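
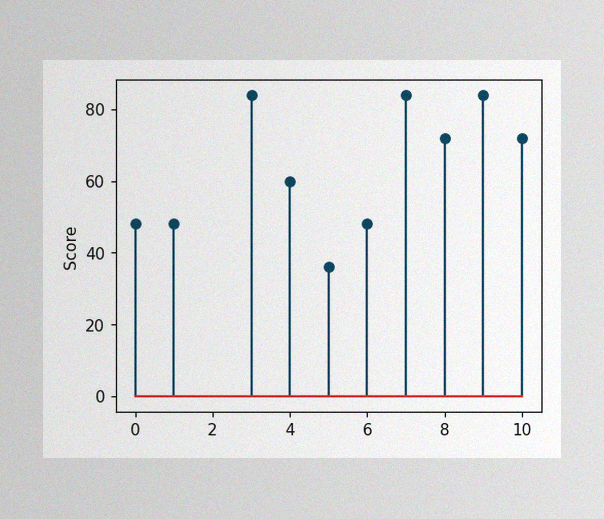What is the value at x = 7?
The image has some photo noise and uneven lighting. The stem at x=7 reaches 84.

84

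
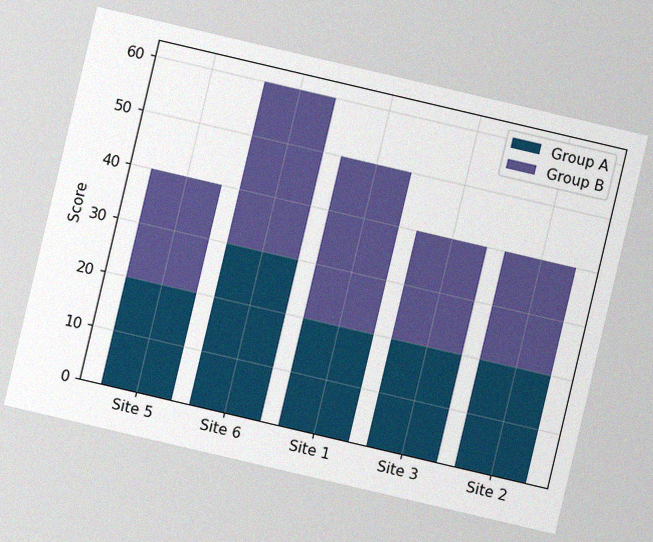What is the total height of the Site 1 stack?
50

The chart is tilted about 13° clockwise, with some photo noise. The Site 1 stack's top reaches 50 on the y-axis.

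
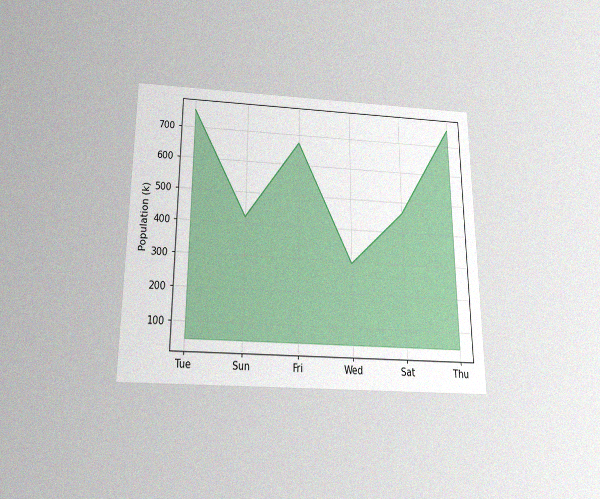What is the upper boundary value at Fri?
672k

The chart is viewed slightly from below, with some photo noise. At Fri the upper boundary is at 672k.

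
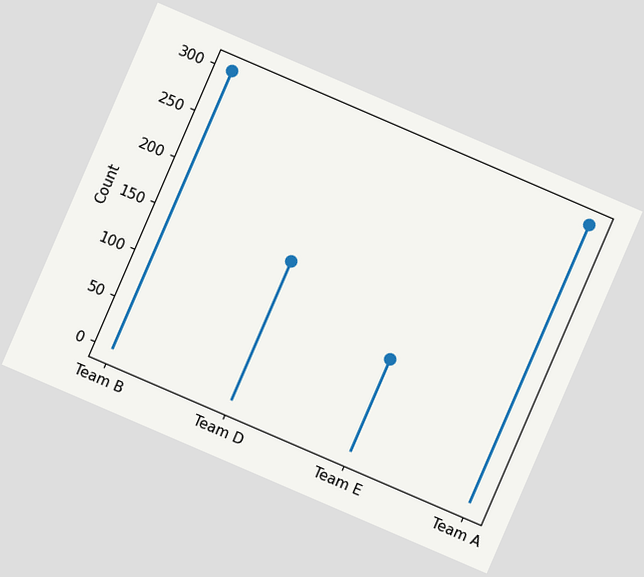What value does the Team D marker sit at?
150

The chart is tilted about 23° clockwise. The Team D marker sits at 150.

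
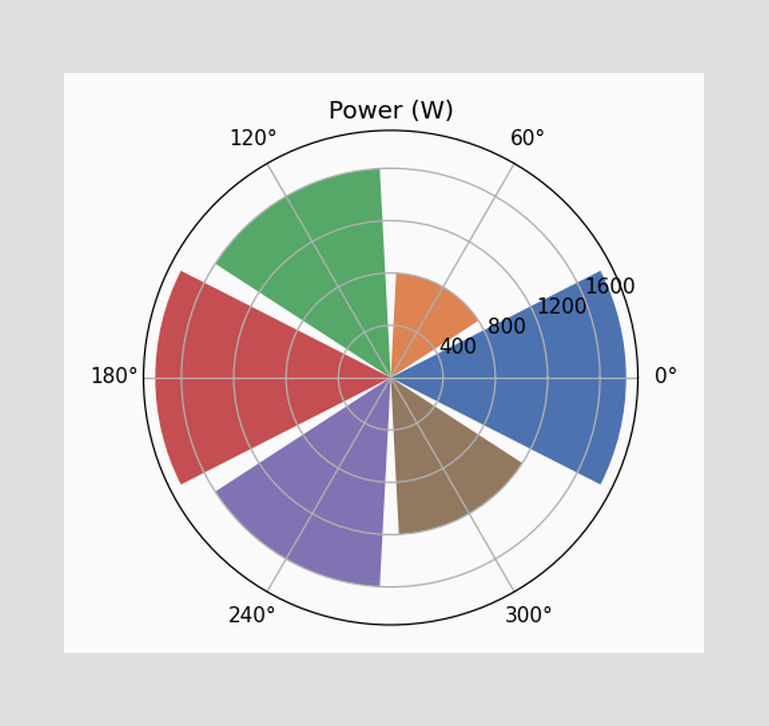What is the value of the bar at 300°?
1200W

The bar at 300° reaches 1200W on the radial axis.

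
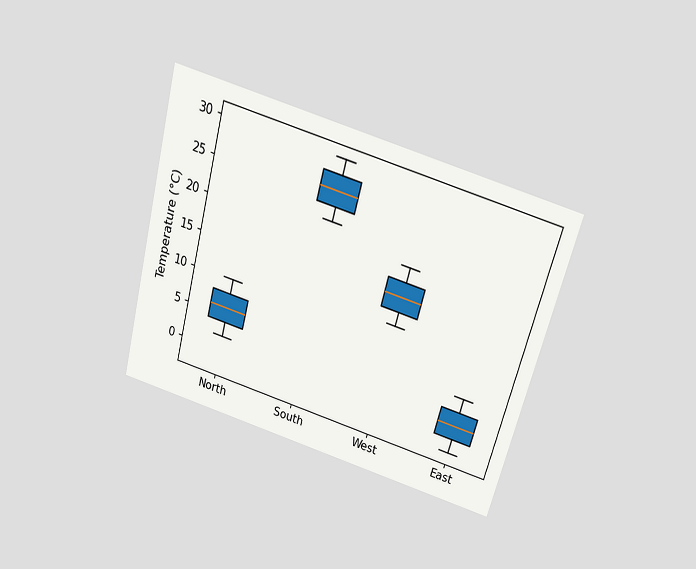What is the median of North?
6°C

The chart is tilted about 15° clockwise and viewed slightly from above. The median line in the North box sits at 6°C.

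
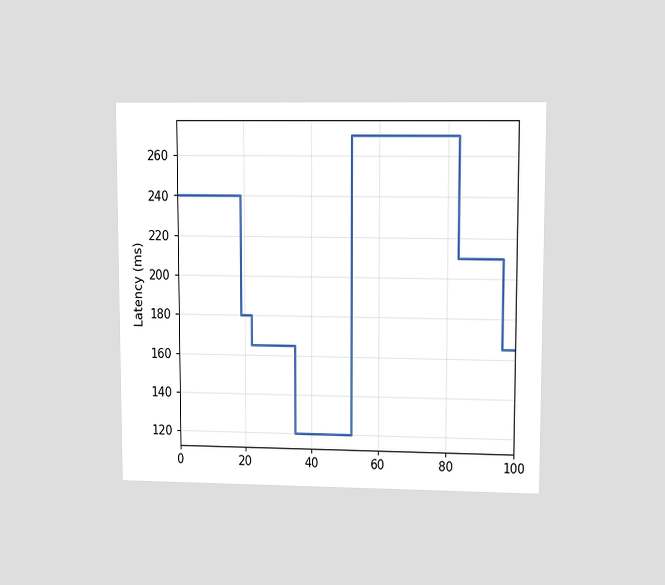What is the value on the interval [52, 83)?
The chart is viewed at a slight angle. On [52, 83) the step sits at 270ms.

270ms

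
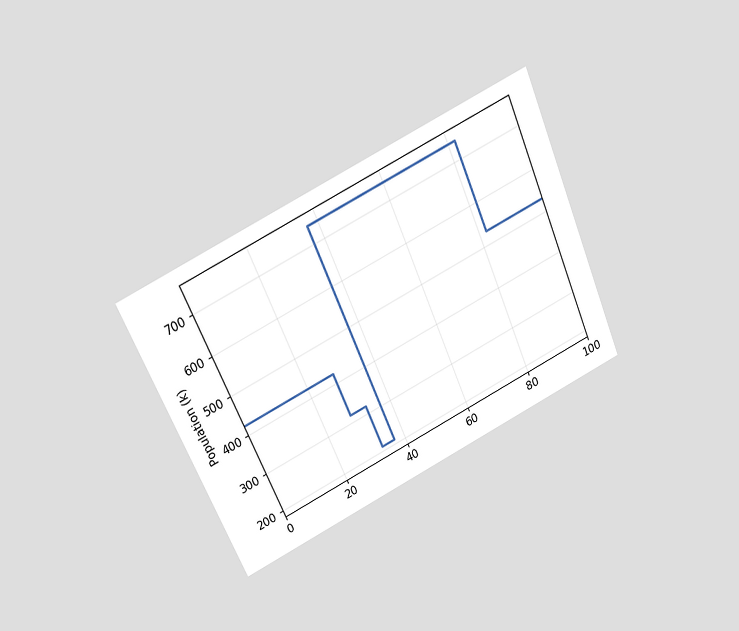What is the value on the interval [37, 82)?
The chart is tilted about 24° counter-clockwise and viewed slightly from above. On [37, 82) the step sits at 742k.

742k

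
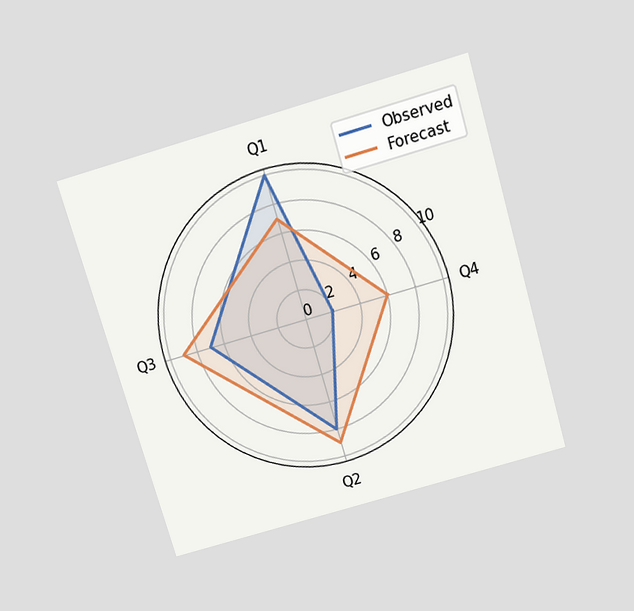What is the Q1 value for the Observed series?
The chart is tilted about 16° counter-clockwise and viewed slightly from above. On the Q1 axis, Observed reaches 10.

10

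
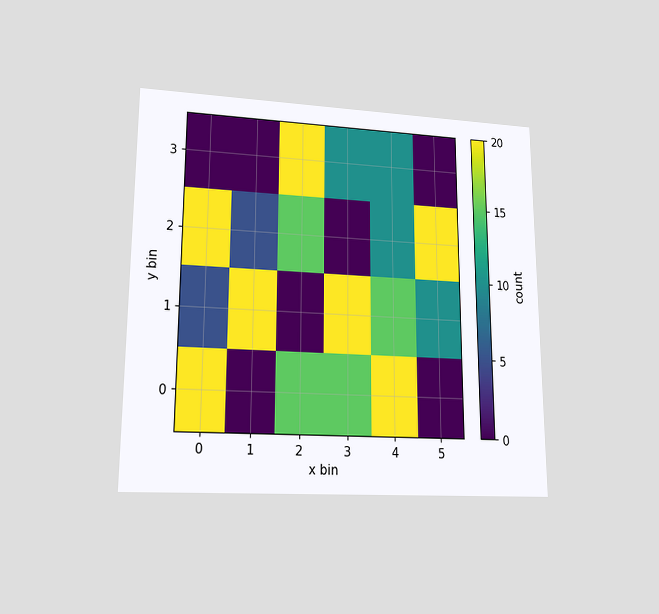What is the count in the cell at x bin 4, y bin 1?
The chart is viewed at a slight angle. Matching the cell (4, 1) against the colorbar gives 15.

15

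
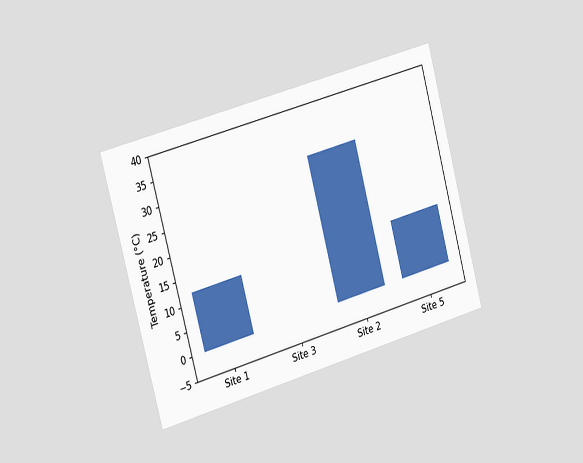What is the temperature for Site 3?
The chart is tilted about 15° counter-clockwise and viewed slightly from the left. Reading along the chart's y-axis, the Site 3 bar reaches 0°C.

0°C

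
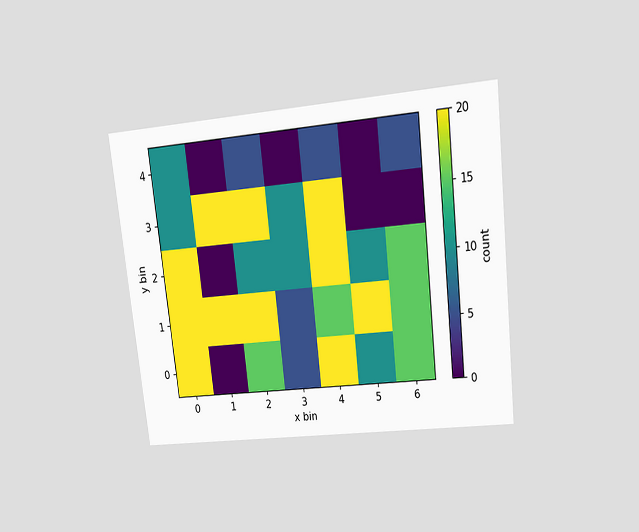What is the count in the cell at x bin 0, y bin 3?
10

The chart is tilted about 6° counter-clockwise and viewed at a slight angle. Matching the cell (0, 3) against the colorbar gives 10.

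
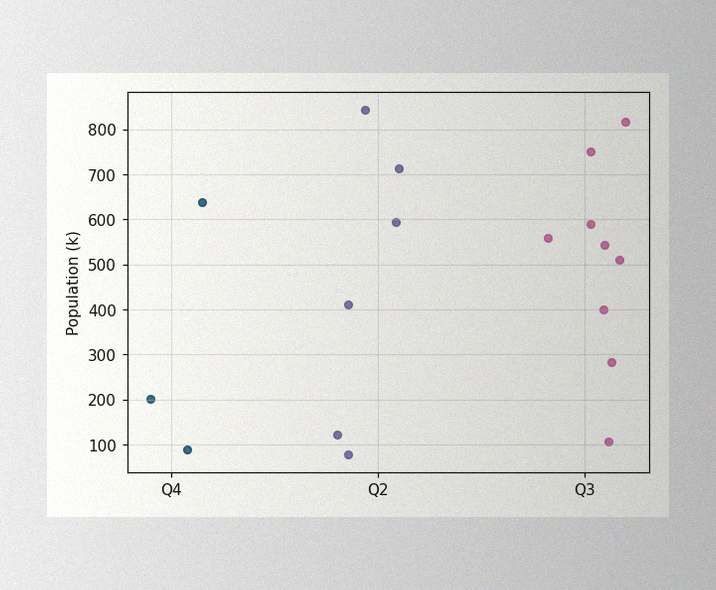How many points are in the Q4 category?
The image has some photo noise and uneven lighting. Counting the markers in the Q4 column gives 3.

3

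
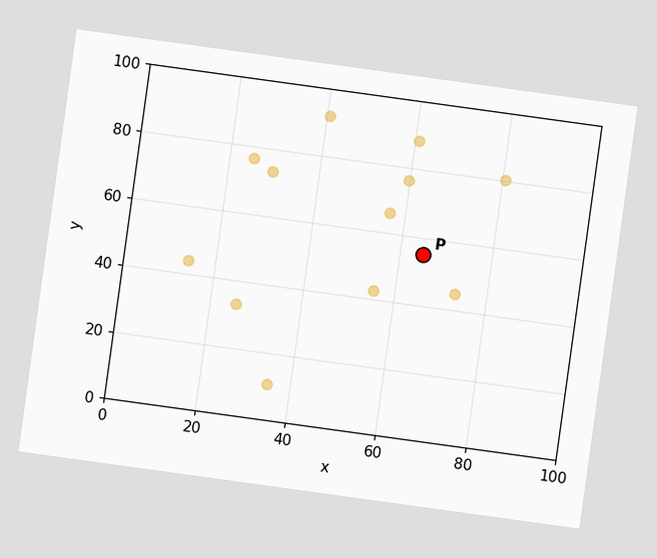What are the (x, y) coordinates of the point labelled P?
The chart is tilted about 8° clockwise. Following the gridlines from P to each axis, P sits at (65, 55).

(65, 55)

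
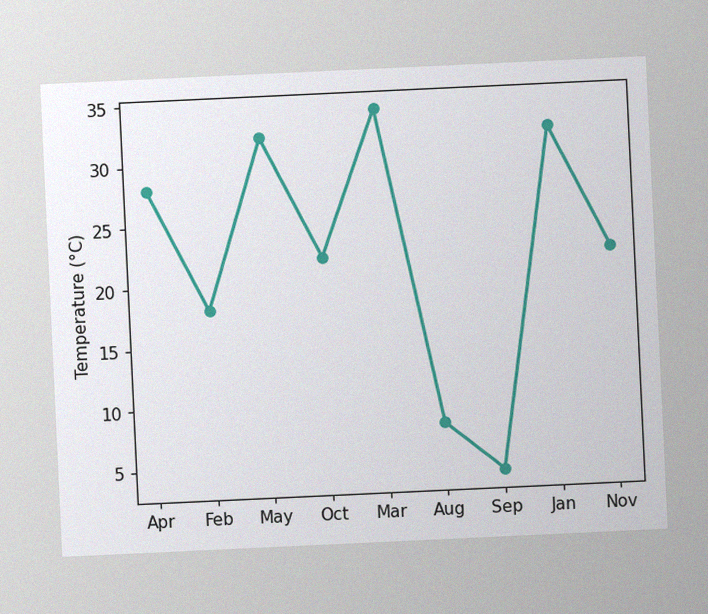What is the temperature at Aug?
8°C

The chart is tilted about 3° counter-clockwise, with some photo noise. At Aug, the line is at 8°C.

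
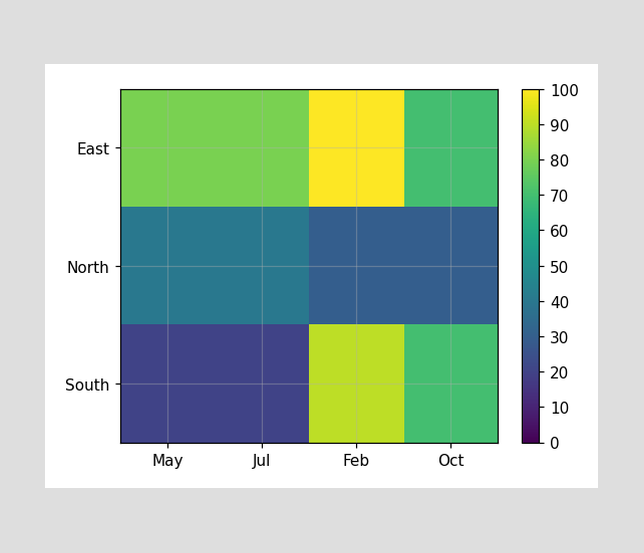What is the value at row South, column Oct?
Matching cell (South, Oct) against the colorbar gives 70.

70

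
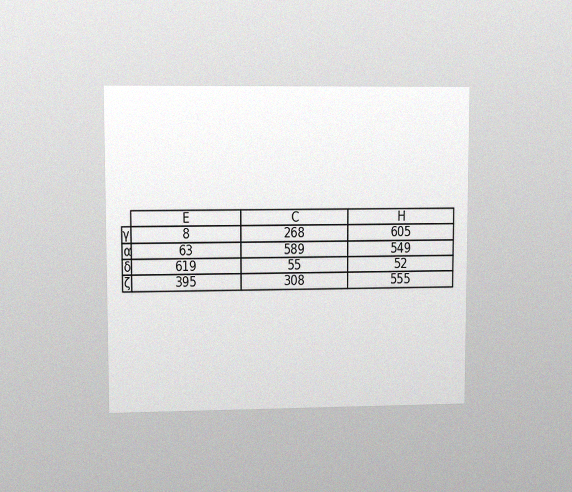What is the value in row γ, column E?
The chart is viewed at a slight angle, with some photo noise. The (γ, E) cell reads 8.

8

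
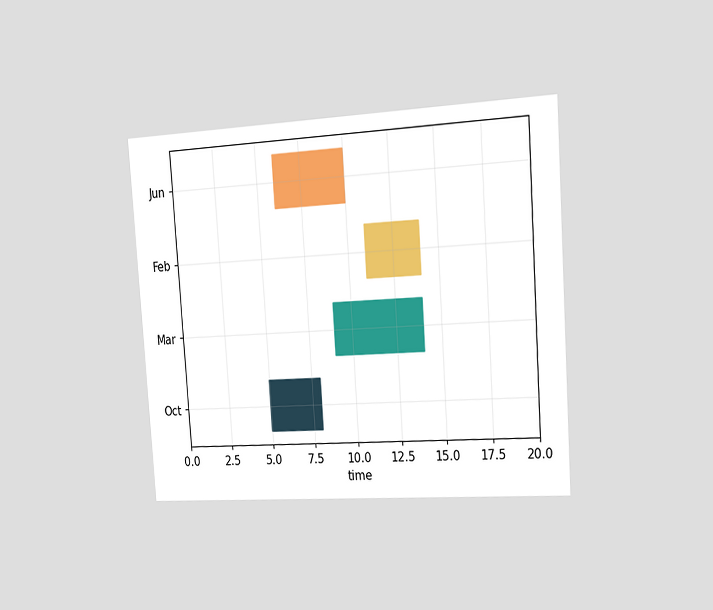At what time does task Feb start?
11

The chart is tilted about 4° counter-clockwise and viewed slightly from the right. The Feb bar begins at t=11.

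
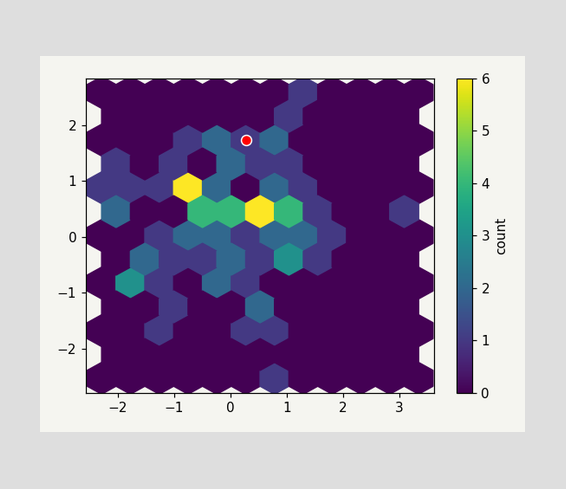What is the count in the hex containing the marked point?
1

The marked hex reads 1 on the colorbar.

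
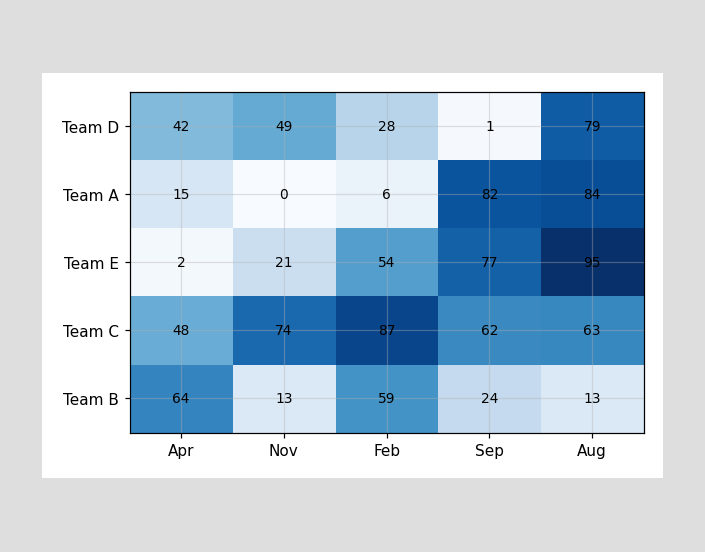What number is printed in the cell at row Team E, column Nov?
The (Team E, Nov) cell reads 21.

21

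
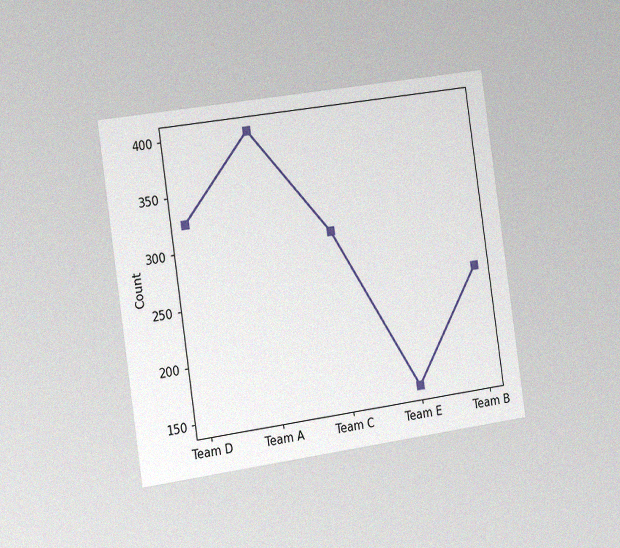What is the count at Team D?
The chart is tilted about 8° counter-clockwise and viewed slightly from the left, with some photo noise. At Team D, the line is at 325.

325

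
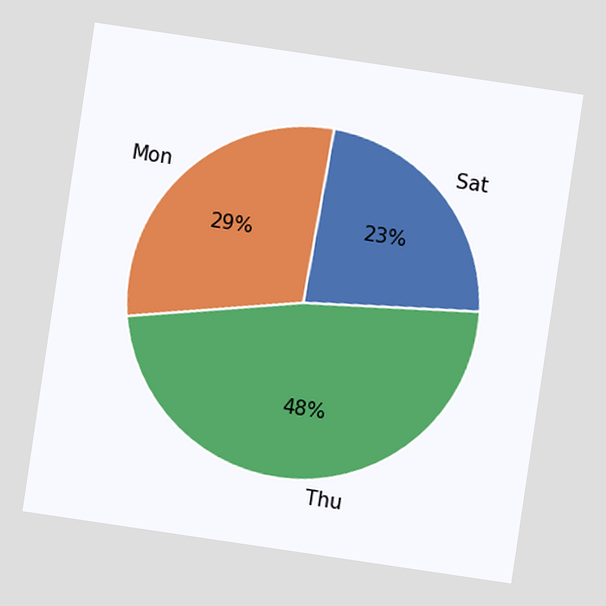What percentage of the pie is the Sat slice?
The chart is tilted about 8° clockwise. The Sat slice takes up 23% of the pie.

23%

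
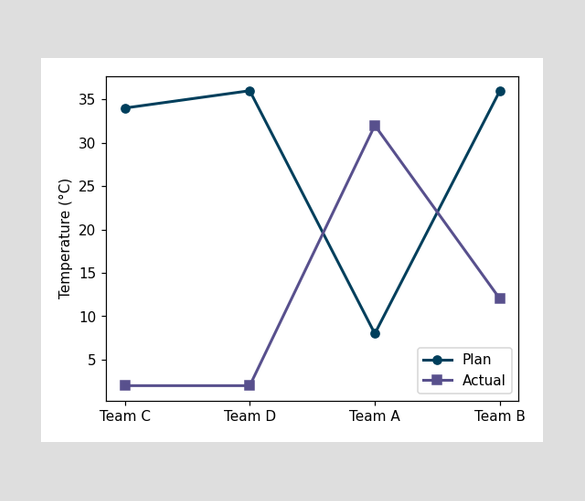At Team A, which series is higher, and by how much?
At Team A, Actual sits above the other line by 24°C.

Actual, by 24°C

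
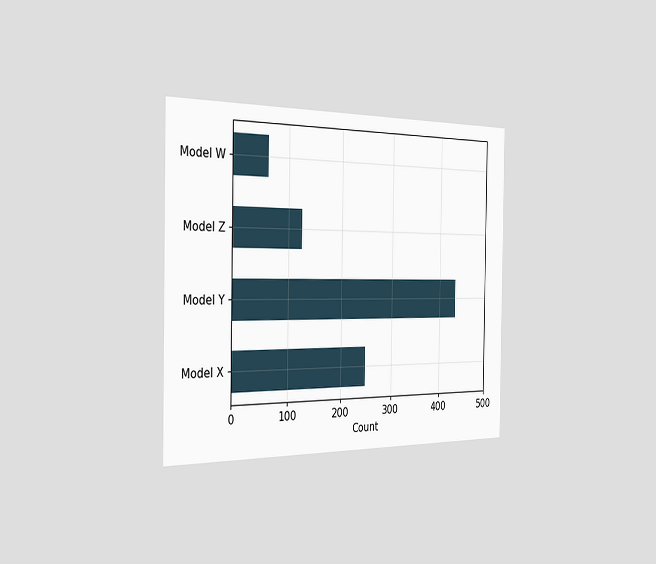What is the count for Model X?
248

The chart is viewed slightly from the left. Reading along the chart's x-axis, the Model X bar reaches 248.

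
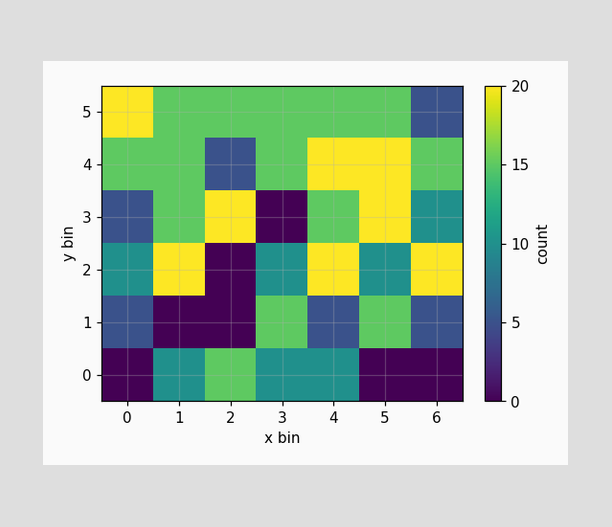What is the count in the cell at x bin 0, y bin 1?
Matching the cell (0, 1) against the colorbar gives 5.

5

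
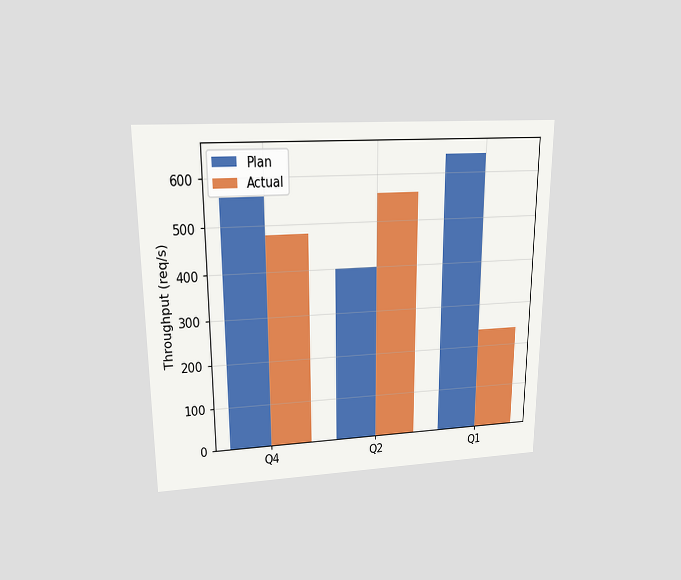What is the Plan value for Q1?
640req/s

The chart is viewed at a slight angle. The Plan bar at Q1 reaches 640req/s on the y-axis.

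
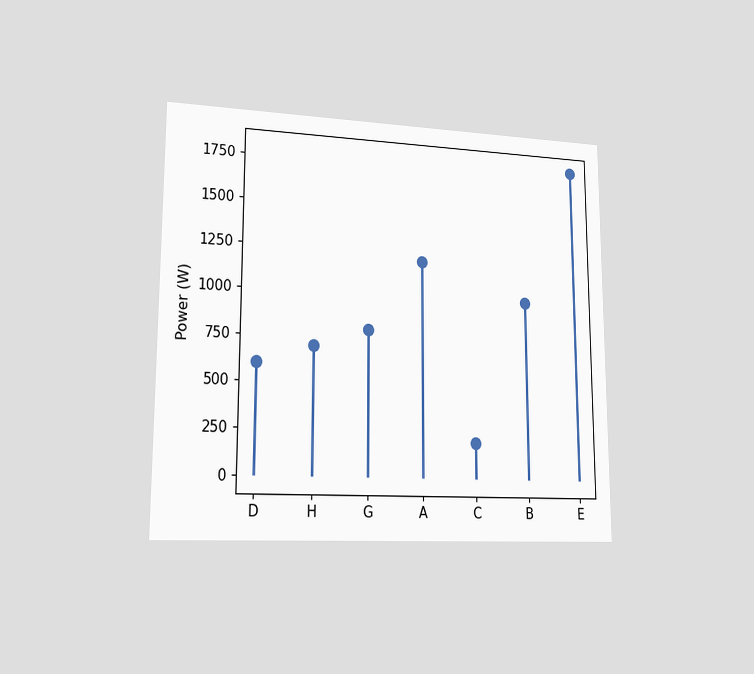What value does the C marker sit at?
The chart is viewed slightly from the left. The C marker sits at 200W.

200W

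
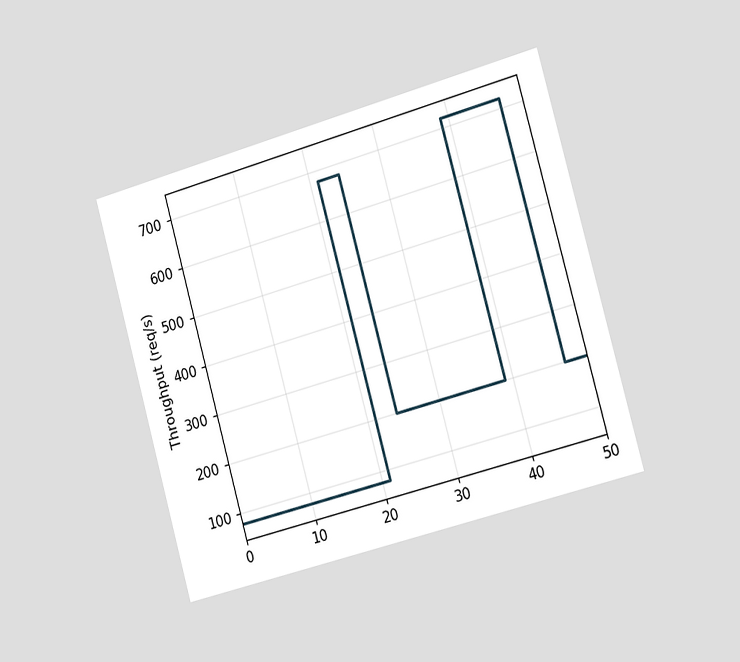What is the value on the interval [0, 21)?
The chart is tilted about 15° counter-clockwise and viewed slightly from the right. On [0, 21) the step sits at 80req/s.

80req/s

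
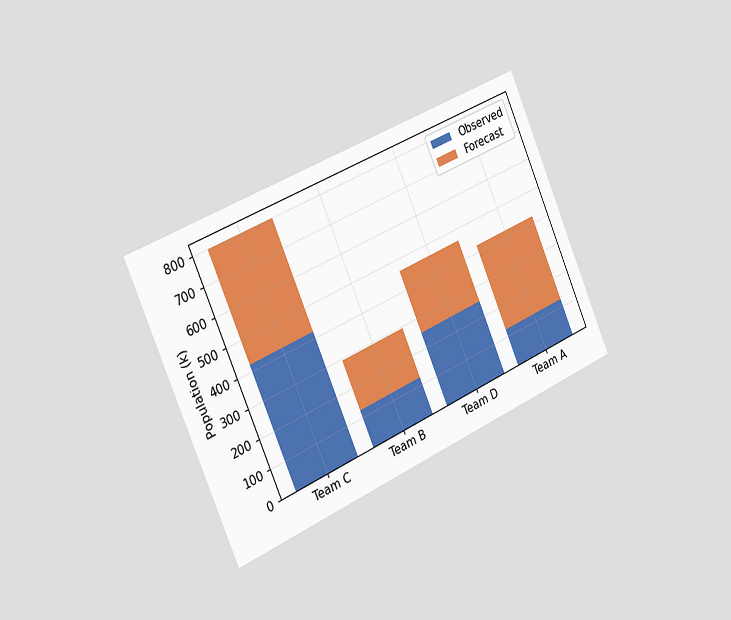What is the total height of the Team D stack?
462k

The chart is tilted about 24° counter-clockwise and viewed slightly from the left. The Team D stack's top reaches 462k on the y-axis.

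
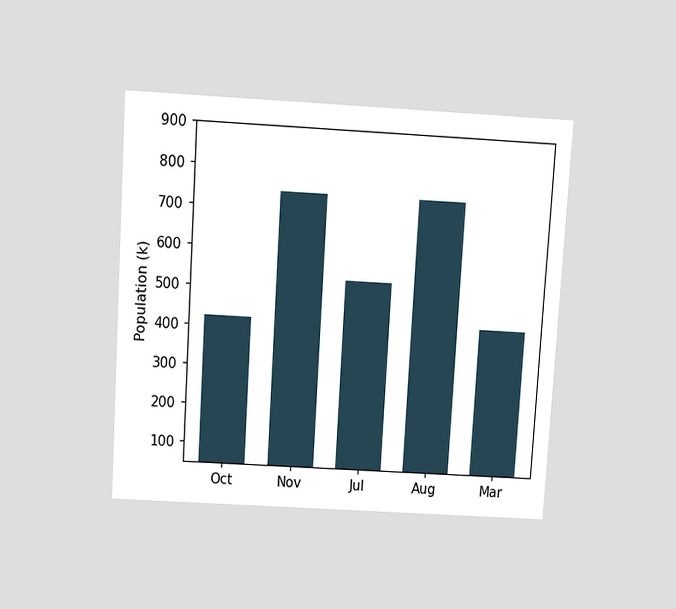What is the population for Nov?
742k

The chart is tilted about 3° clockwise and viewed slightly from above. Reading along the chart's y-axis, the Nov bar reaches 742k.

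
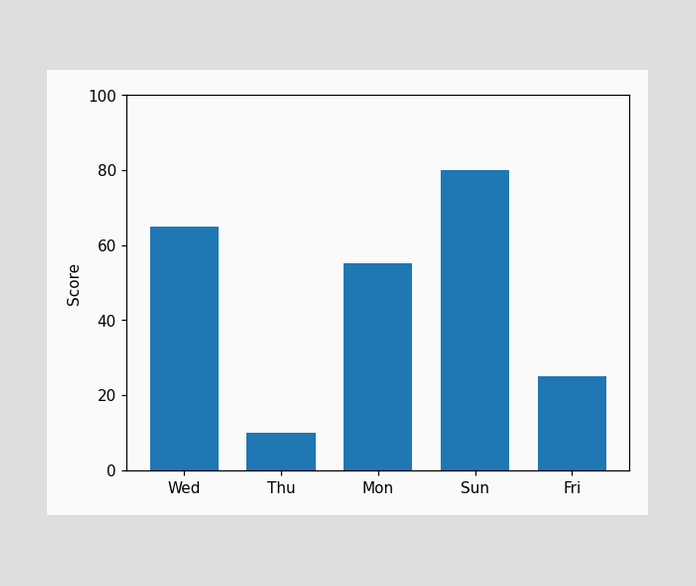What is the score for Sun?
80

Reading along the chart's y-axis, the Sun bar reaches 80.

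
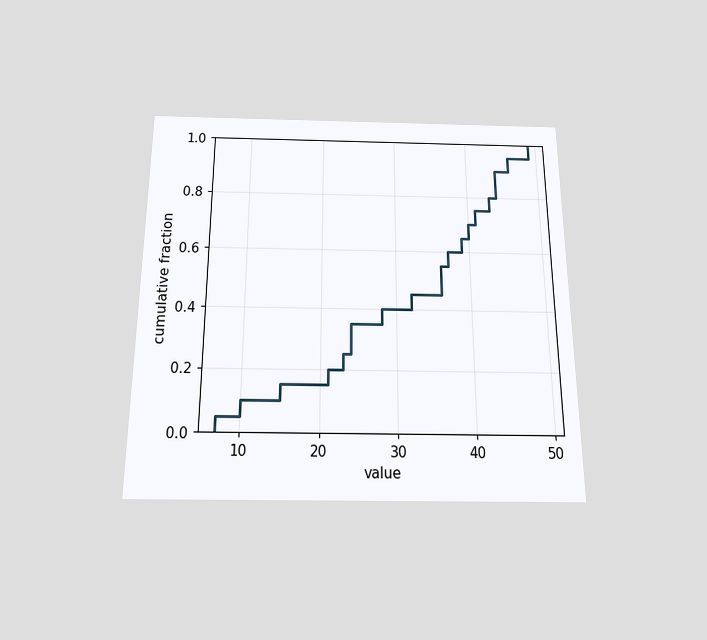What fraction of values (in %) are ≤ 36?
The chart is viewed slightly from below. At x=36 the ECDF step is at 55%.

55%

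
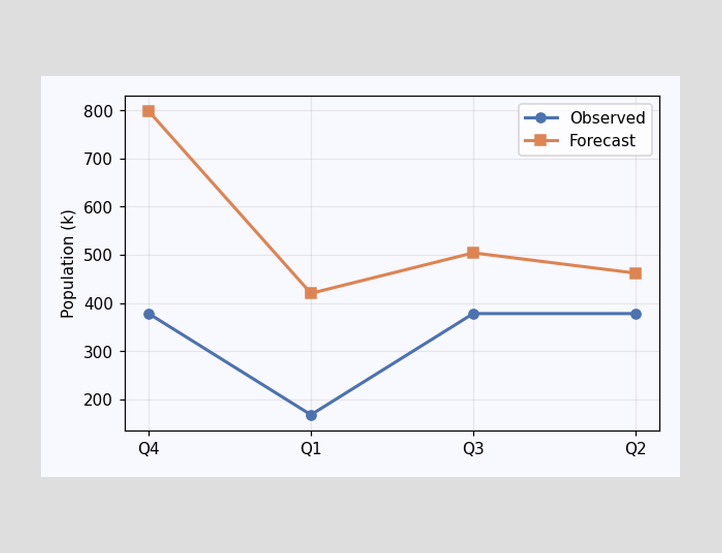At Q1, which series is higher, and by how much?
At Q1, Forecast sits above the other line by 252k.

Forecast, by 252k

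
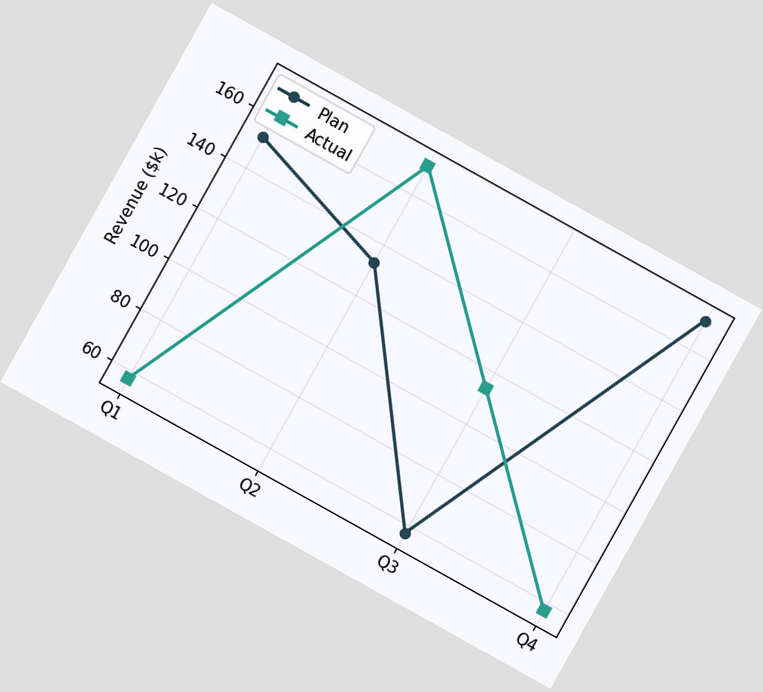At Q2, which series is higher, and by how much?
Actual, by $38k

The chart is tilted about 29° clockwise. At Q2, Actual sits above the other line by $38k.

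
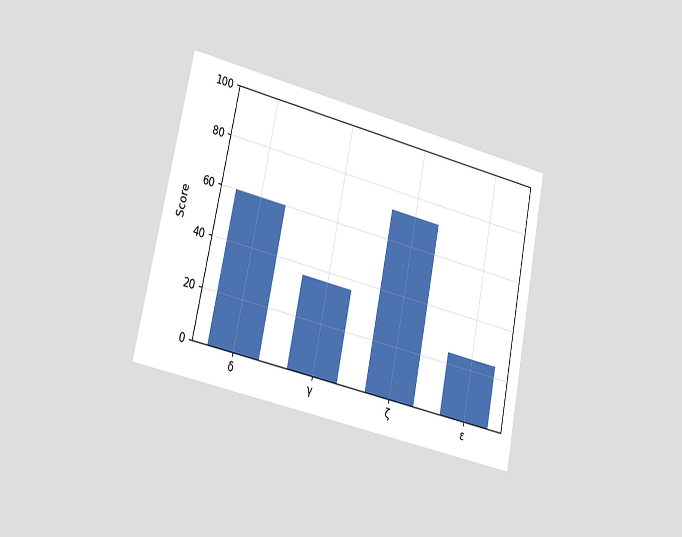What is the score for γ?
36

The chart is tilted about 11° clockwise and viewed slightly from the left. Reading along the chart's y-axis, the γ bar reaches 36.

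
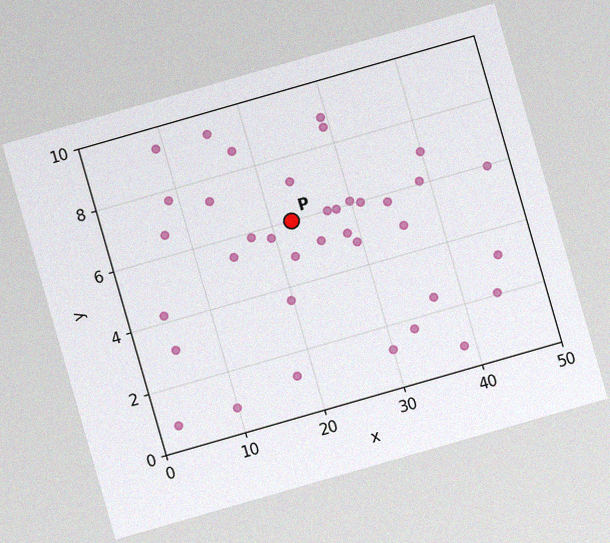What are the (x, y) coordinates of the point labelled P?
(22.5, 6)

The chart is tilted about 16° counter-clockwise, with some photo noise. Following the gridlines from P to each axis, P sits at (22.5, 6).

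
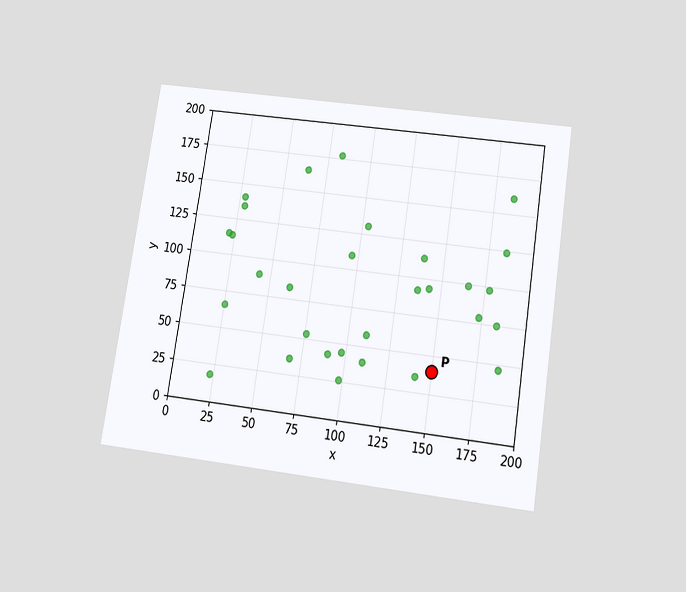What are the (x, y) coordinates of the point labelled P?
(150, 40)

The chart is tilted about 9° clockwise and viewed slightly from below. Following the gridlines from P to each axis, P sits at (150, 40).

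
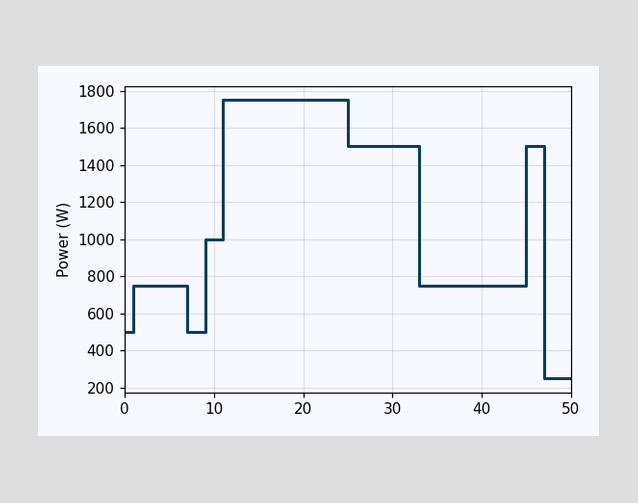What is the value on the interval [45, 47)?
On [45, 47) the step sits at 1500W.

1500W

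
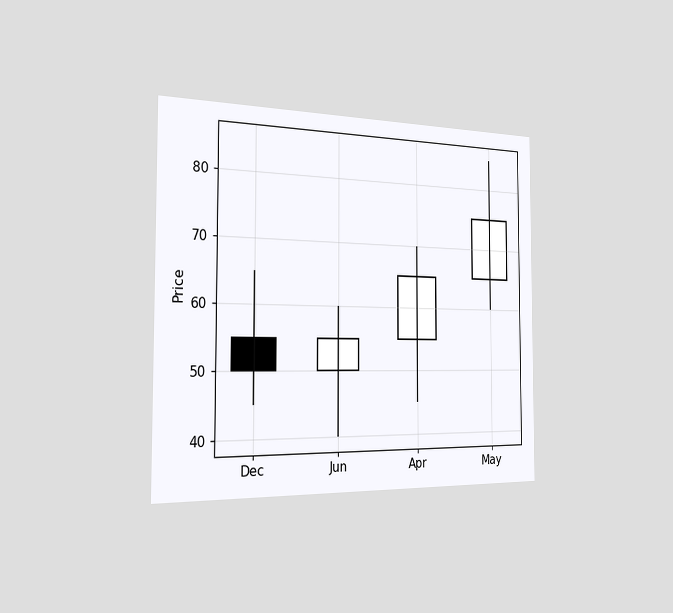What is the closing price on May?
The chart is viewed slightly from the left. The May candle closes at 75.

75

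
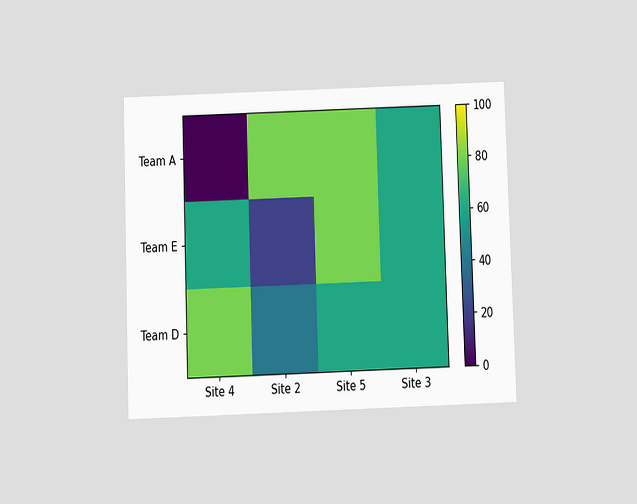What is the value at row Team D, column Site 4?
The chart is viewed at a slight angle. Matching cell (Team D, Site 4) against the colorbar gives 80.

80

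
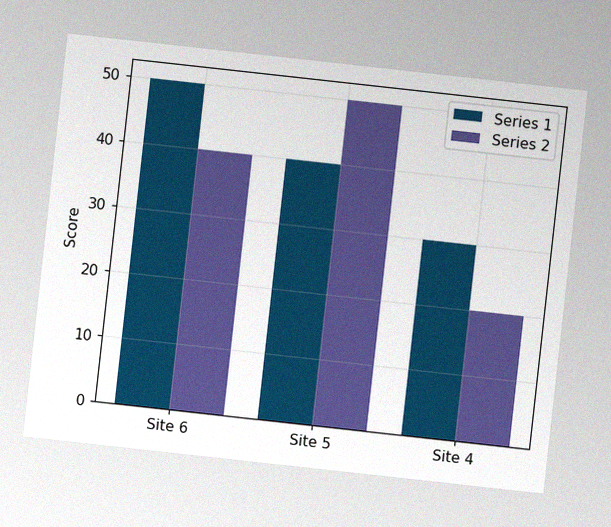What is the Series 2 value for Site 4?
The chart is tilted about 6° clockwise, with some photo noise. The Series 2 bar at Site 4 reaches 20 on the y-axis.

20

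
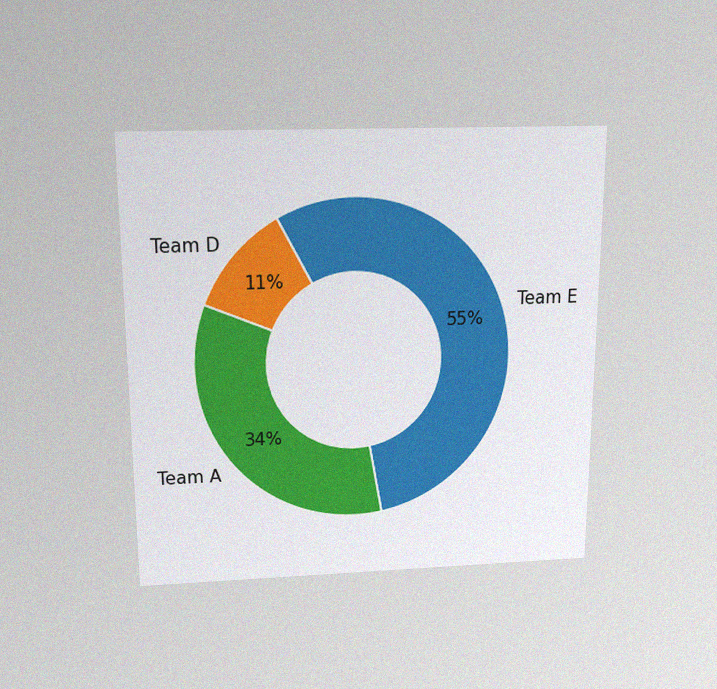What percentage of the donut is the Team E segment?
55%

The chart is viewed slightly from above, with some photo noise. The Team E segment takes up 55% of the ring.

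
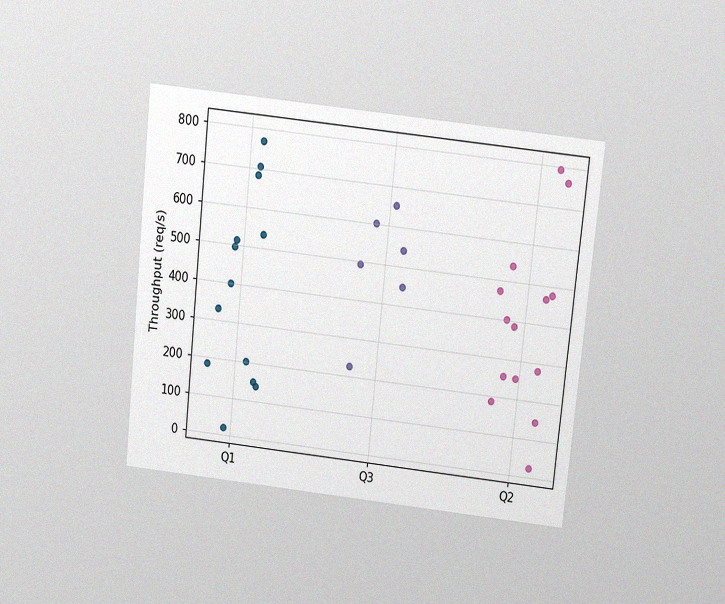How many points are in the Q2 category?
The chart is tilted about 6° clockwise and viewed slightly from above, with some photo noise. Counting the markers in the Q2 column gives 14.

14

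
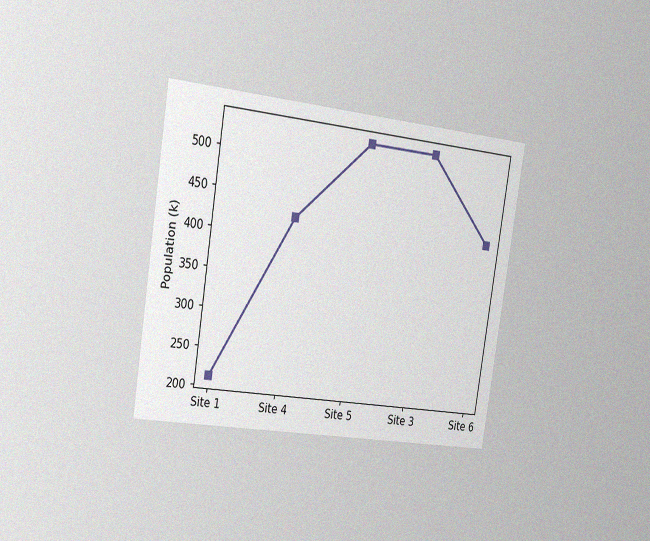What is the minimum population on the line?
212k

The chart is tilted about 9° clockwise and viewed slightly from the left, with some photo noise. The lowest point is at Site 1, and reading across to the y-axis gives 212k.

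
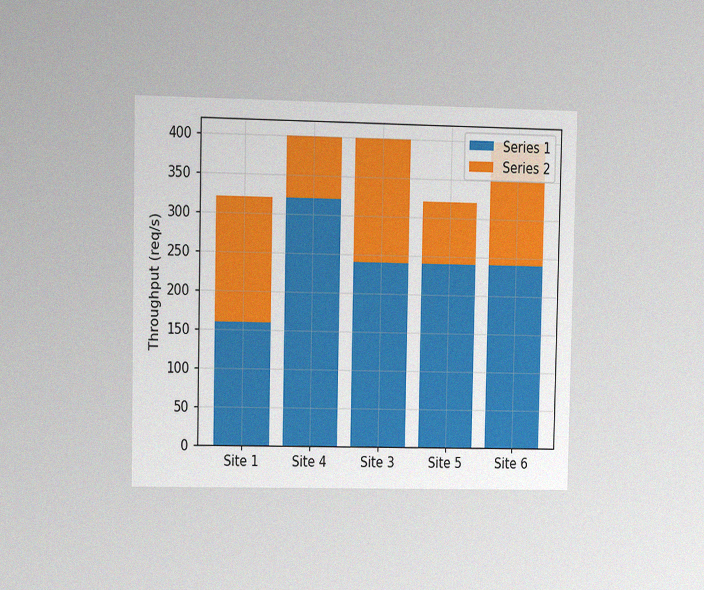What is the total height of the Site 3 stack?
400req/s

The chart is viewed at a slight angle, with some photo noise. The Site 3 stack's top reaches 400req/s on the y-axis.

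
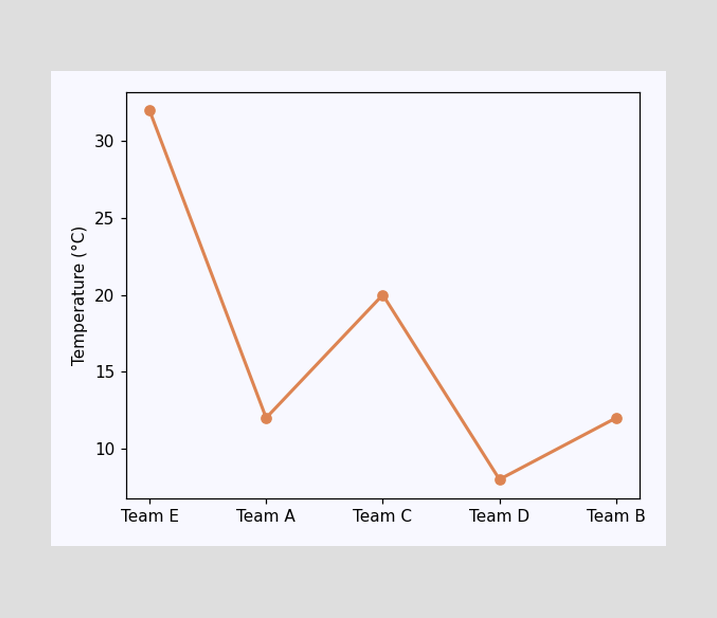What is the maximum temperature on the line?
32°C

The highest point is at Team E, and reading across to the y-axis gives 32°C.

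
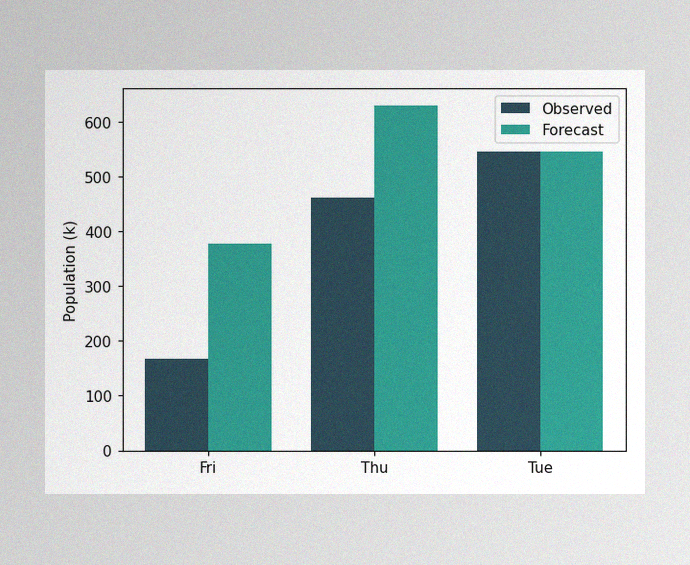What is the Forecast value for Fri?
The image has some photo noise and uneven lighting. The Forecast bar at Fri reaches 378k on the y-axis.

378k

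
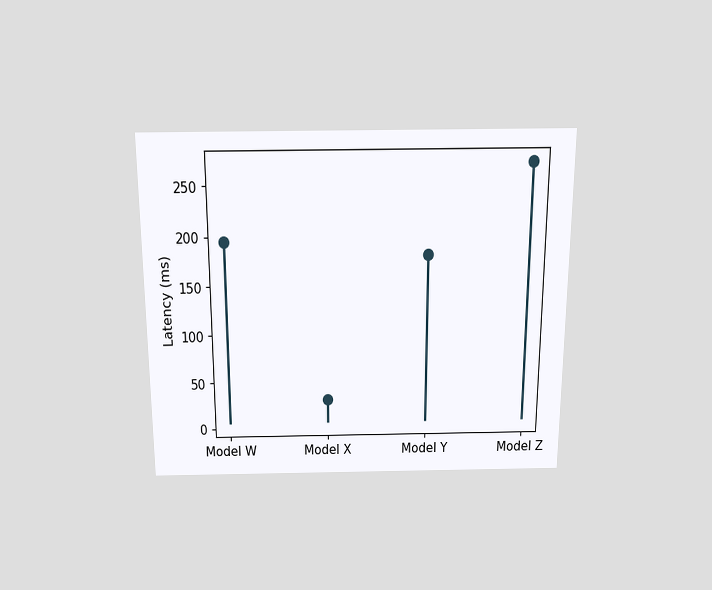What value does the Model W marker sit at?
The chart is viewed slightly from above. The Model W marker sits at 195ms.

195ms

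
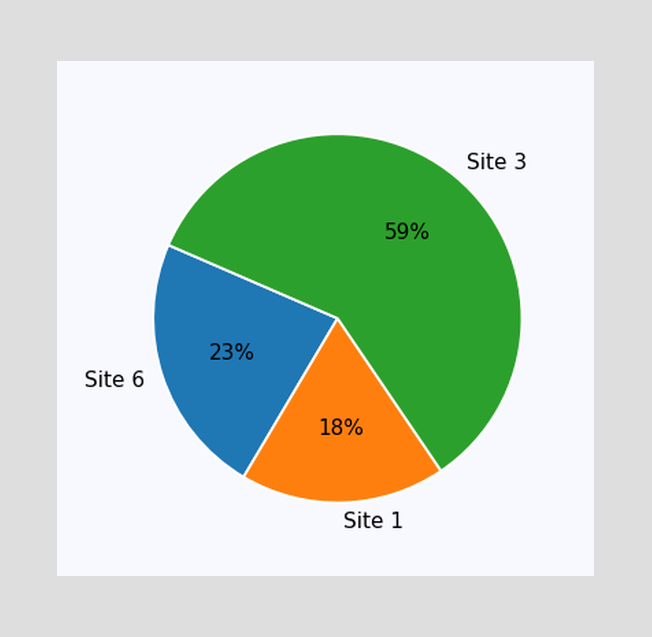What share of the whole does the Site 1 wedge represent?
The Site 1 slice takes up 18% of the pie.

18%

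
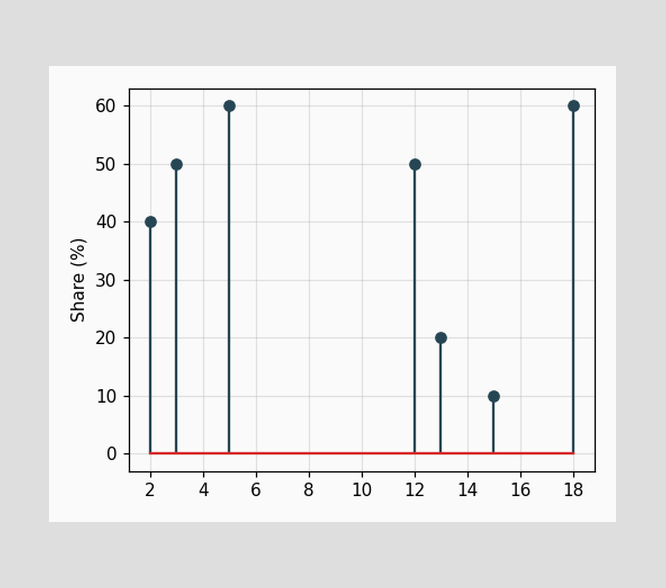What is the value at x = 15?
The stem at x=15 reaches 10%.

10%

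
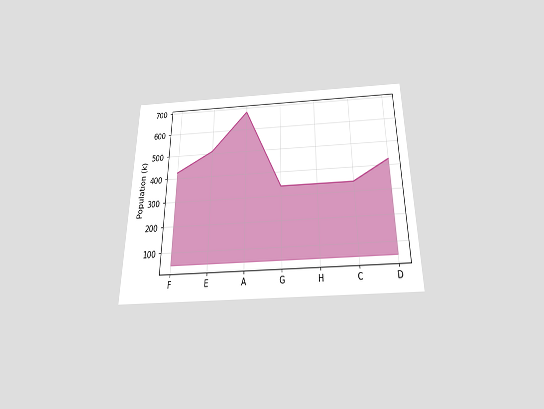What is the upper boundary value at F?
The chart is viewed slightly from below. At F the upper boundary is at 425k.

425k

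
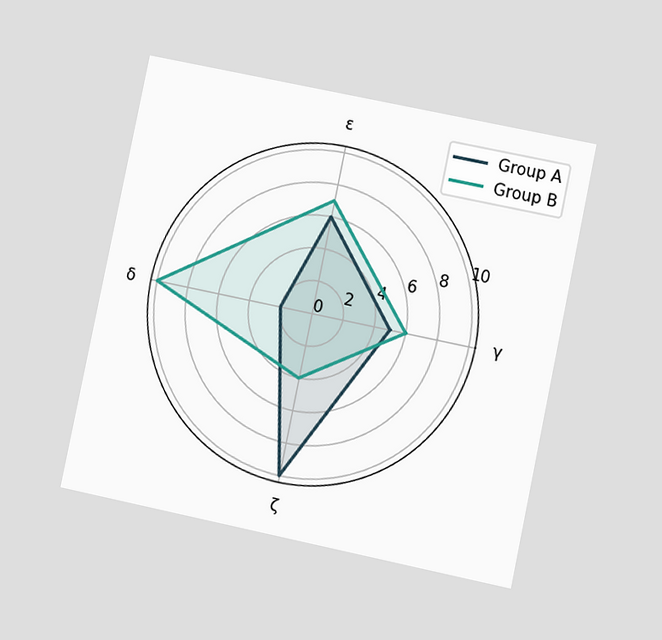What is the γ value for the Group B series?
6

The chart is tilted about 12° clockwise and viewed at a slight angle. On the γ axis, Group B reaches 6.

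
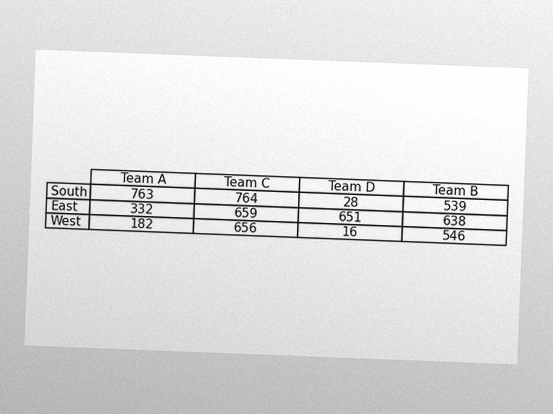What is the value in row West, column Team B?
546

The chart is tilted about 2° clockwise, with some photo noise. The (West, Team B) cell reads 546.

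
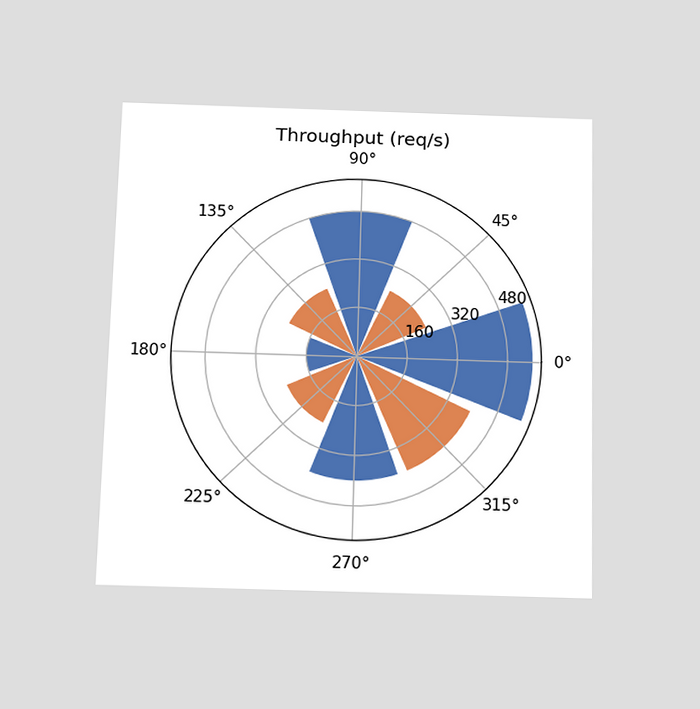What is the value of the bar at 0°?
The chart is viewed slightly from below. The bar at 0° reaches 560req/s on the radial axis.

560req/s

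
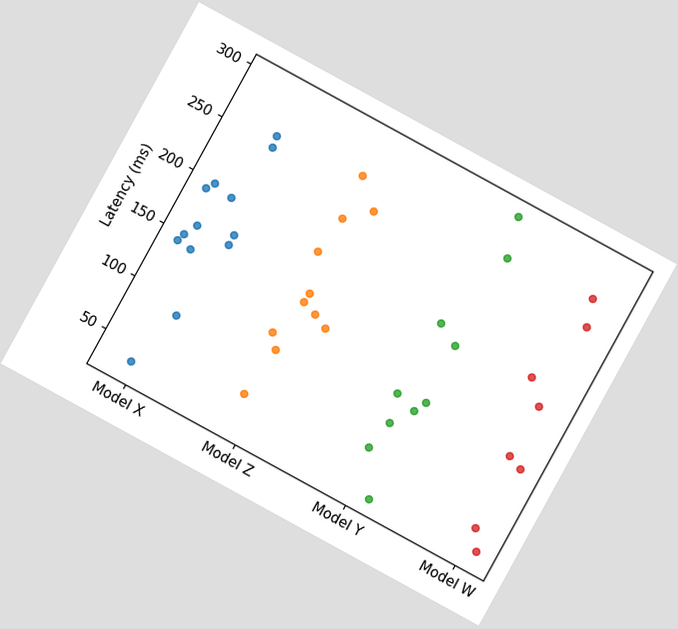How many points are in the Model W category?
The chart is tilted about 29° clockwise. Counting the markers in the Model W column gives 8.

8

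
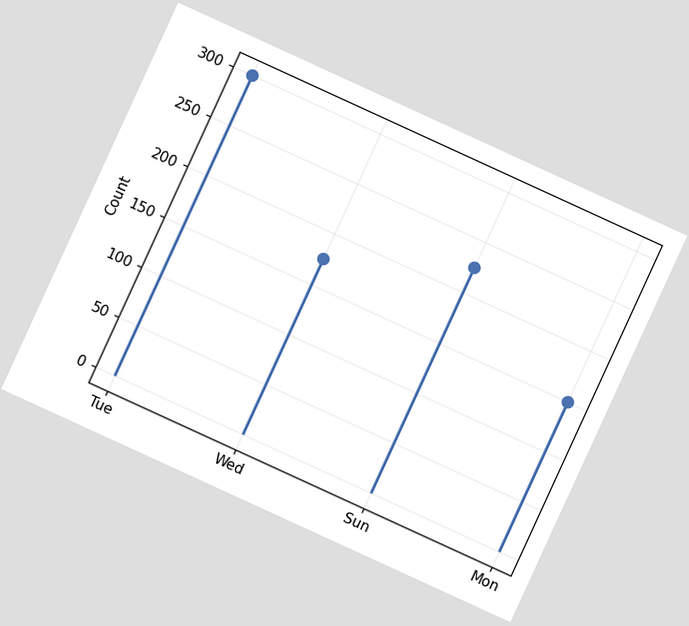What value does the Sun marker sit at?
The chart is tilted about 25° clockwise. The Sun marker sits at 225.

225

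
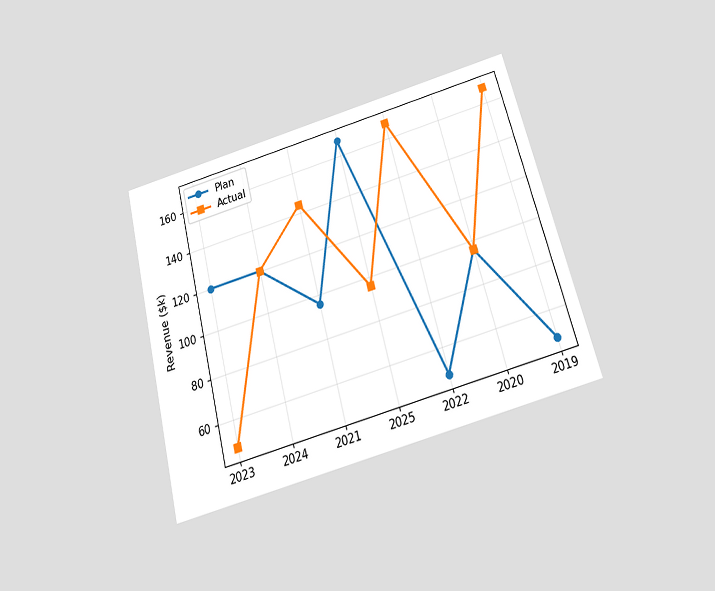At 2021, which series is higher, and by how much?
Actual, by $48k

The chart is tilted about 15° counter-clockwise and viewed slightly from below. At 2021, Actual sits above the other line by $48k.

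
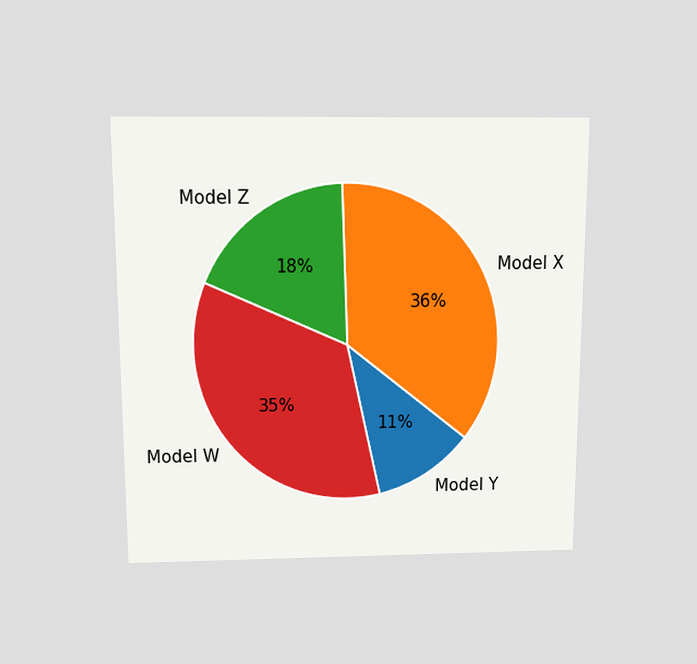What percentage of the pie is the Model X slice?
36%

The chart is viewed slightly from above. The Model X slice takes up 36% of the pie.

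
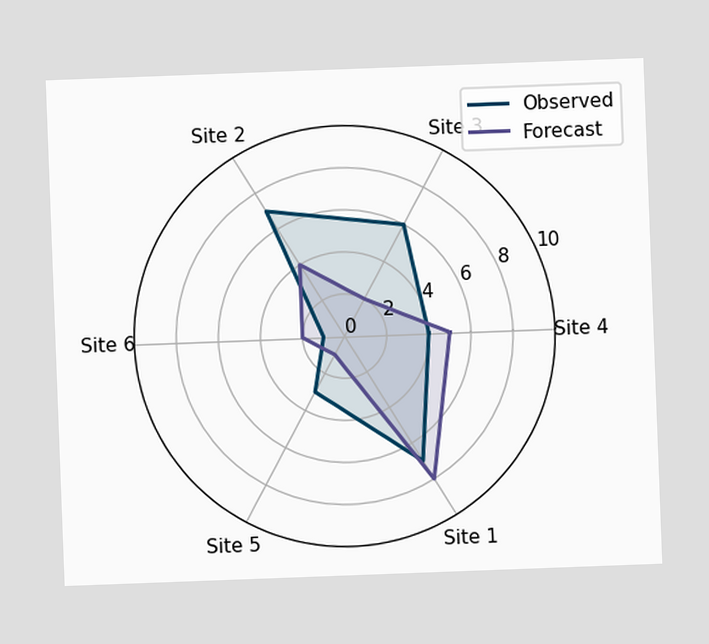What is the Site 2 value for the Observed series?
7

The chart is tilted about 2° counter-clockwise. On the Site 2 axis, Observed reaches 7.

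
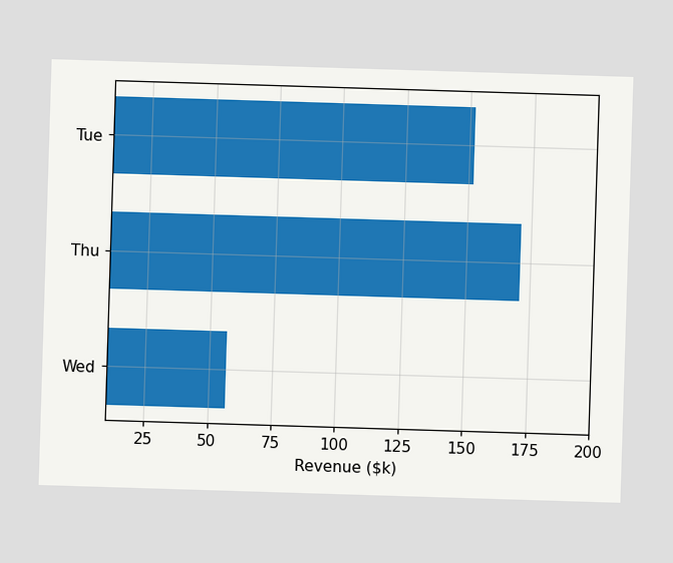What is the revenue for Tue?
$152k

Reading along the chart's x-axis, the Tue bar reaches $152k.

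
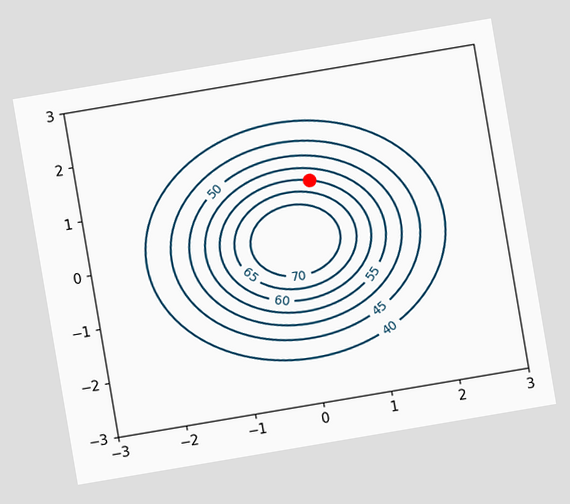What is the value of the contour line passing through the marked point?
60

The chart is tilted about 10° counter-clockwise. The marked point sits on the contour labelled 60.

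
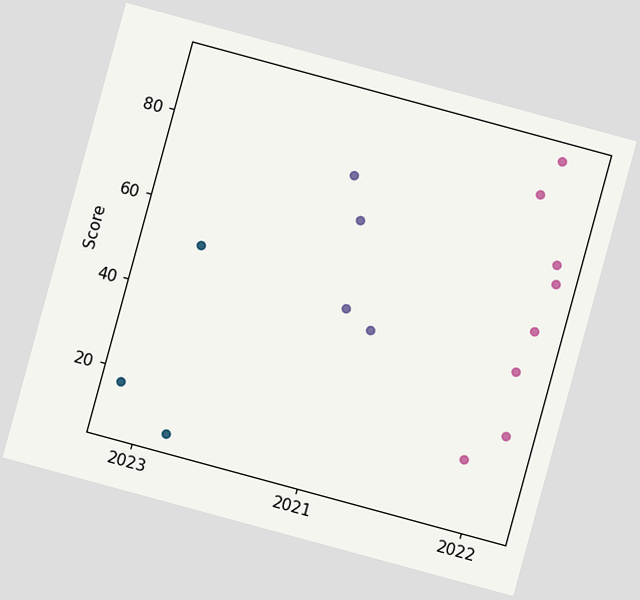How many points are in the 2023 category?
3

The chart is tilted about 15° clockwise. Counting the markers in the 2023 column gives 3.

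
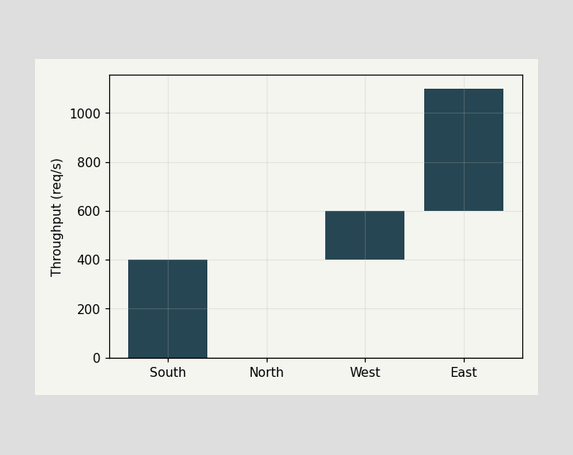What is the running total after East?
1100req/s

After East the running total reaches 1100req/s.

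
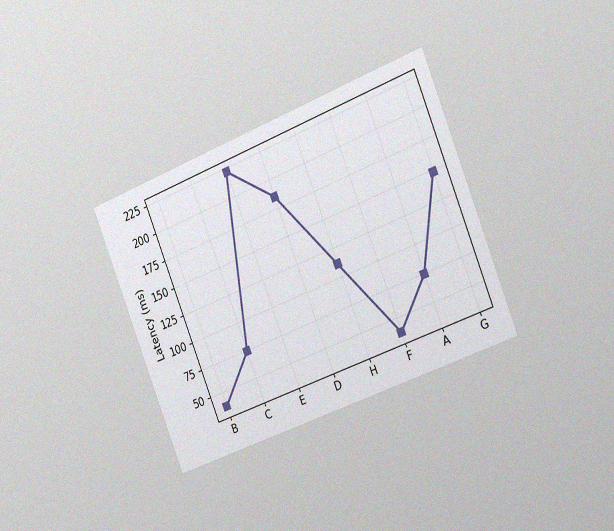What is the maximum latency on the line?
The chart is tilted about 22° counter-clockwise and viewed slightly from the right, with some photo noise. The highest point is at E, and reading across to the y-axis gives 222ms.

222ms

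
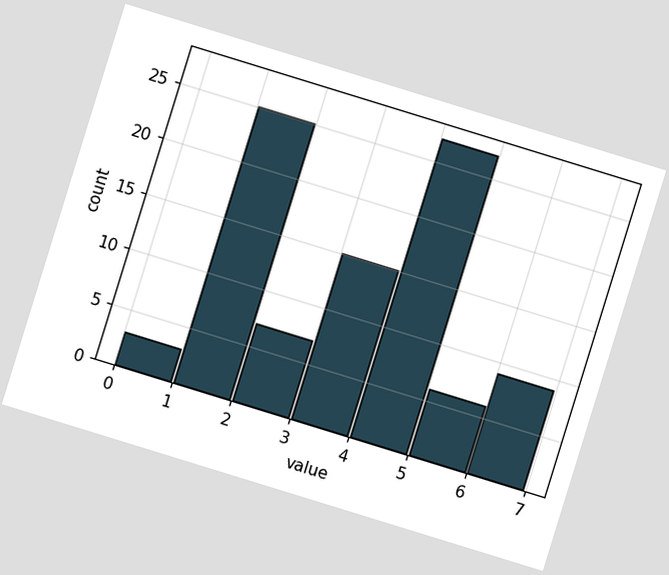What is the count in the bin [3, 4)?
15

The chart is tilted about 17° clockwise. The [3, 4) bin has height 15.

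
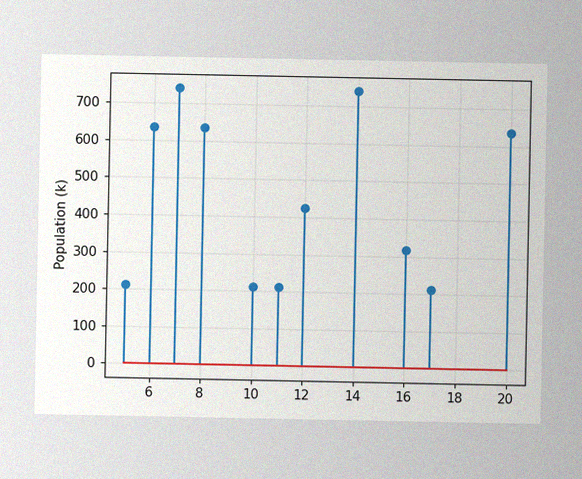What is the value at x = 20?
The image has some photo noise and uneven lighting. The stem at x=20 reaches 636k.

636k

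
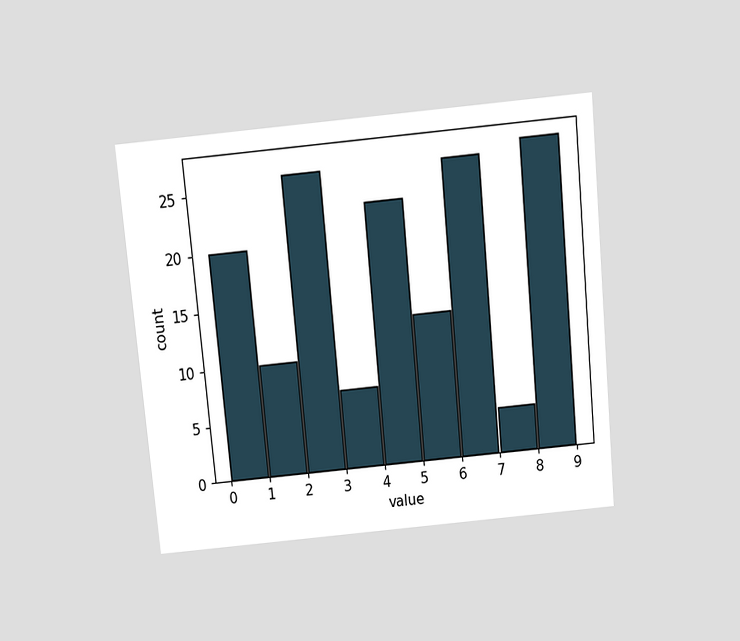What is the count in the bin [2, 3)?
26

The chart is tilted about 5° counter-clockwise and viewed slightly from above. The [2, 3) bin has height 26.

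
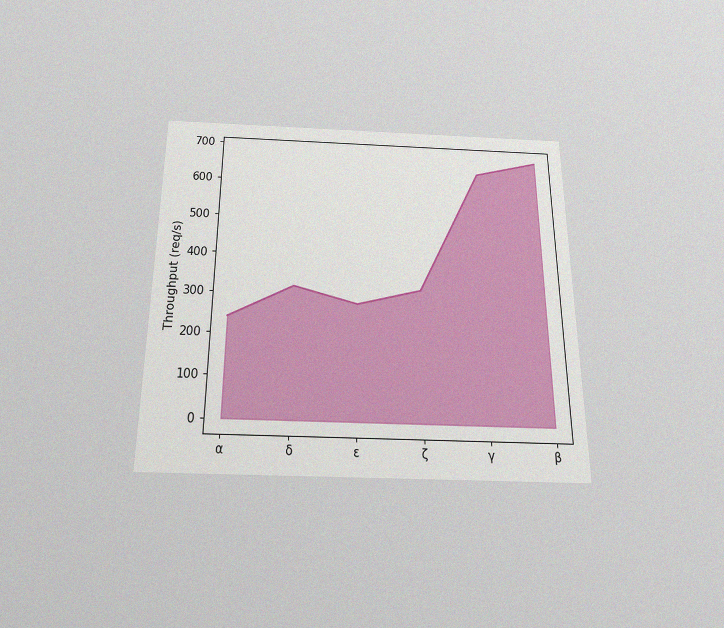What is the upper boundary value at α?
240req/s

The chart is viewed slightly from below, with some photo noise. At α the upper boundary is at 240req/s.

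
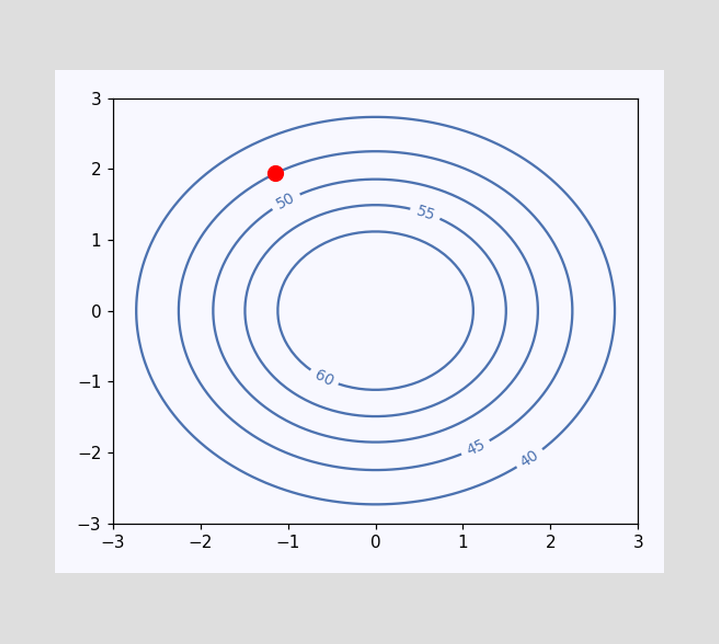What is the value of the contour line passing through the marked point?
The marked point sits on the contour labelled 45.

45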